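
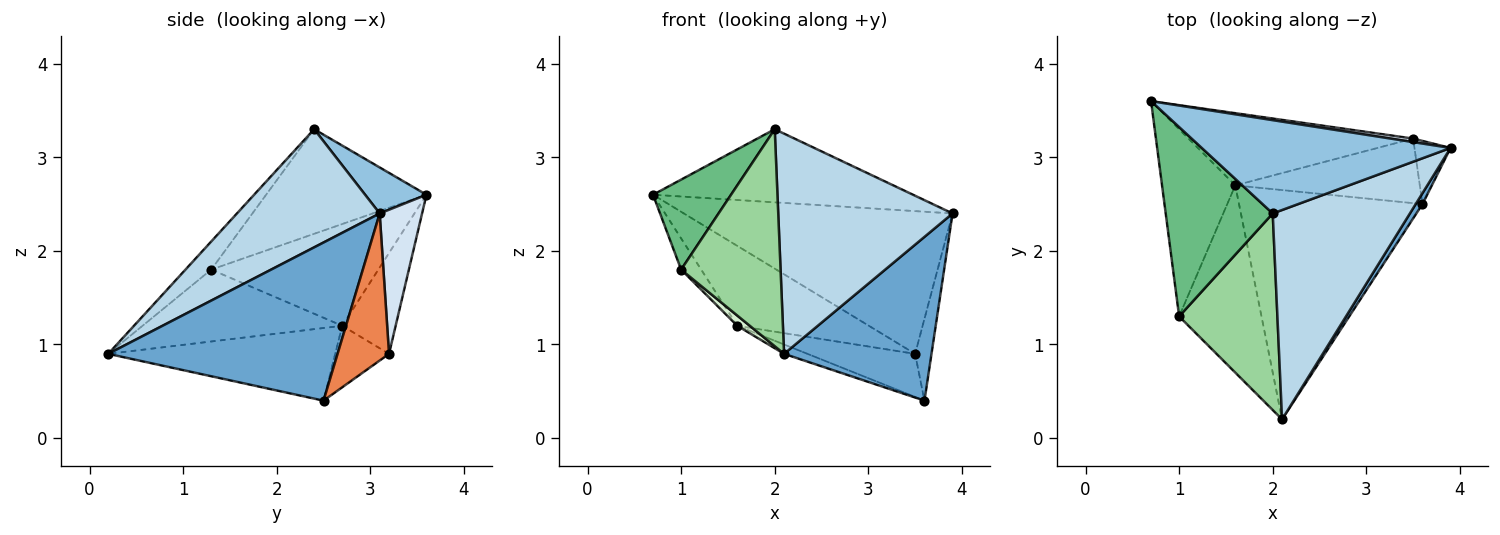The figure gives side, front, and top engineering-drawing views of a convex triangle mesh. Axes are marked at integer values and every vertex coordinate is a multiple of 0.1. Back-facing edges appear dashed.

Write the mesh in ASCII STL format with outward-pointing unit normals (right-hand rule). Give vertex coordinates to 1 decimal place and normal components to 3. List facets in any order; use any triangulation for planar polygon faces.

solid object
 facet normal 0.841 -0.540 0.036
  outer loop
   vertex 3.6 2.5 0.4
   vertex 3.9 3.1 2.4
   vertex 2.1 0.2 0.9
  endloop
 endfacet
 facet normal 0.144 0.610 0.779
  outer loop
   vertex 2.0 2.4 3.3
   vertex 3.9 3.1 2.4
   vertex 0.7 3.6 2.6
  endloop
 endfacet
 facet normal 0.510 -0.623 0.593
  outer loop
   vertex 2.0 2.4 3.3
   vertex 2.1 0.2 0.9
   vertex 3.9 3.1 2.4
  endloop
 endfacet
 facet normal 0.156 0.987 0.024
  outer loop
   vertex 3.5 3.2 0.9
   vertex 0.7 3.6 2.6
   vertex 3.9 3.1 2.4
  endloop
 endfacet
 facet normal 0.928 0.295 -0.228
  outer loop
   vertex 3.5 3.2 0.9
   vertex 3.9 3.1 2.4
   vertex 3.6 2.5 0.4
  endloop
 endfacet
 facet normal -0.368 0.038 -0.929
  outer loop
   vertex 1.6 2.7 1.2
   vertex 3.6 2.5 0.4
   vertex 2.1 0.2 0.9
  endloop
 endfacet
 facet normal -0.288 0.710 -0.642
  outer loop
   vertex 1.6 2.7 1.2
   vertex 0.7 3.6 2.6
   vertex 3.5 3.2 0.9
  endloop
 endfacet
 facet normal -0.267 0.535 -0.802
  outer loop
   vertex 1.6 2.7 1.2
   vertex 3.5 3.2 0.9
   vertex 3.6 2.5 0.4
  endloop
 endfacet
 facet normal -0.662 -0.322 0.677
  outer loop
   vertex 1.0 1.3 1.8
   vertex 2.0 2.4 3.3
   vertex 0.7 3.6 2.6
  endloop
 endfacet
 facet normal -0.188 -0.728 0.659
  outer loop
   vertex 1.0 1.3 1.8
   vertex 2.1 0.2 0.9
   vertex 2.0 2.4 3.3
  endloop
 endfacet
 facet normal -0.808 0.097 -0.582
  outer loop
   vertex 1.0 1.3 1.8
   vertex 0.7 3.6 2.6
   vertex 1.6 2.7 1.2
  endloop
 endfacet
 facet normal -0.657 -0.041 -0.753
  outer loop
   vertex 1.0 1.3 1.8
   vertex 1.6 2.7 1.2
   vertex 2.1 0.2 0.9
  endloop
 endfacet
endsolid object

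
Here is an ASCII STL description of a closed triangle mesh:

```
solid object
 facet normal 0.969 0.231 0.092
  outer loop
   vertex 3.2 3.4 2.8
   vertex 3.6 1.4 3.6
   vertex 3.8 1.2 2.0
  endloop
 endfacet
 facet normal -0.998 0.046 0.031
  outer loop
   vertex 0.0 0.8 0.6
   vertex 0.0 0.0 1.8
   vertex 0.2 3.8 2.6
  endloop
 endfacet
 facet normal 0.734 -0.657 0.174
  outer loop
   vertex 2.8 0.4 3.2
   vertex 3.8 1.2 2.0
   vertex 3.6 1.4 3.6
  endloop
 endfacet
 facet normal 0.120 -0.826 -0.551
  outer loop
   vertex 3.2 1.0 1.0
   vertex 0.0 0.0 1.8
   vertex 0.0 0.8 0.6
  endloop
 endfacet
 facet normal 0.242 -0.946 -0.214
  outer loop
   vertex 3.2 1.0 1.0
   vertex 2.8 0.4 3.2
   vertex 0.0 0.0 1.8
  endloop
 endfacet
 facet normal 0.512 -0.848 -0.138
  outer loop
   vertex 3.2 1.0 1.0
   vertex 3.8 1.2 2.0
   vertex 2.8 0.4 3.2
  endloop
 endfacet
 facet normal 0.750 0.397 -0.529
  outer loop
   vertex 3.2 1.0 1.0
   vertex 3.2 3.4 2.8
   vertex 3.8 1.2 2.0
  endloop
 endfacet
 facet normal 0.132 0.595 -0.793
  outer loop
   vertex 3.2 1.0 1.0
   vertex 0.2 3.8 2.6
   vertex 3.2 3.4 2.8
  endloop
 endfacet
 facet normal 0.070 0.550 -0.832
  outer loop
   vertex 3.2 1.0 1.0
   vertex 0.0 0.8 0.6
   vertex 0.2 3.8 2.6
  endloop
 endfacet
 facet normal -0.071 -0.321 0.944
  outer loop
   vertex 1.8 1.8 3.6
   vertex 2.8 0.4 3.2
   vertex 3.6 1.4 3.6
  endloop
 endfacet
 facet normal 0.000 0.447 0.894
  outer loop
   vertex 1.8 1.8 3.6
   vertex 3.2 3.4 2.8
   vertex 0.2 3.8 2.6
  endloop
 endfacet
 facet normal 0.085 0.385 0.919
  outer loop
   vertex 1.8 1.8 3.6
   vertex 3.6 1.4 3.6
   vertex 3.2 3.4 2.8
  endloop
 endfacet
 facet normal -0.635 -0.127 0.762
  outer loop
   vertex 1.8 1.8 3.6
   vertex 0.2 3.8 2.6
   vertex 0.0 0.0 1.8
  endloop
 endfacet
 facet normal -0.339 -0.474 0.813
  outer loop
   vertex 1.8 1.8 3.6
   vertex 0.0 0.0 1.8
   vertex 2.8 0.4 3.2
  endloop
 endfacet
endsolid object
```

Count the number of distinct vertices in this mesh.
9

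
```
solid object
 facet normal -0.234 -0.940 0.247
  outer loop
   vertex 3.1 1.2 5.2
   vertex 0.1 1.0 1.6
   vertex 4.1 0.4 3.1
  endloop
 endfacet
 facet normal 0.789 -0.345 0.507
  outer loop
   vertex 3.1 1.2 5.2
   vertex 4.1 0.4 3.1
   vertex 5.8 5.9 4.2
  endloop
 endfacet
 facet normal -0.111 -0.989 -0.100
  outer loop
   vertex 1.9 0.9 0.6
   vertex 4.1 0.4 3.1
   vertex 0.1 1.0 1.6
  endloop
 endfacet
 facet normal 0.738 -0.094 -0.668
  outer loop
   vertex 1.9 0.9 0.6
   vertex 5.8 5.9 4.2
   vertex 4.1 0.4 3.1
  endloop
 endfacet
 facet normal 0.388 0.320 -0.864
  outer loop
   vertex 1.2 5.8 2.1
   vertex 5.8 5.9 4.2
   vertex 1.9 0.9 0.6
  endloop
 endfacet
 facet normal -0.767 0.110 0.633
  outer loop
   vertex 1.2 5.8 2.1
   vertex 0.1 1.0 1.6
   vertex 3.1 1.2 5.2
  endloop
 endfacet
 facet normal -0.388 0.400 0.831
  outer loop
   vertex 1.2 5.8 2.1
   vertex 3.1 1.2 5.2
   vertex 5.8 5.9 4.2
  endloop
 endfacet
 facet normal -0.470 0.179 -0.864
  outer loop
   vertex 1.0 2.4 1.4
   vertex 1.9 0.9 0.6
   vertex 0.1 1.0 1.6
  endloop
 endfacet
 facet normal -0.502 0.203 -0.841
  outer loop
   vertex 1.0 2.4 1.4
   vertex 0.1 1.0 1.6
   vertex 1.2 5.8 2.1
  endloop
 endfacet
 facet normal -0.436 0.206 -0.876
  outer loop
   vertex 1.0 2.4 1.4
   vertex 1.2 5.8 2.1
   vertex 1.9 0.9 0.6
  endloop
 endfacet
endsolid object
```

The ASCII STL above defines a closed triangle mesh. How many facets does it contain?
10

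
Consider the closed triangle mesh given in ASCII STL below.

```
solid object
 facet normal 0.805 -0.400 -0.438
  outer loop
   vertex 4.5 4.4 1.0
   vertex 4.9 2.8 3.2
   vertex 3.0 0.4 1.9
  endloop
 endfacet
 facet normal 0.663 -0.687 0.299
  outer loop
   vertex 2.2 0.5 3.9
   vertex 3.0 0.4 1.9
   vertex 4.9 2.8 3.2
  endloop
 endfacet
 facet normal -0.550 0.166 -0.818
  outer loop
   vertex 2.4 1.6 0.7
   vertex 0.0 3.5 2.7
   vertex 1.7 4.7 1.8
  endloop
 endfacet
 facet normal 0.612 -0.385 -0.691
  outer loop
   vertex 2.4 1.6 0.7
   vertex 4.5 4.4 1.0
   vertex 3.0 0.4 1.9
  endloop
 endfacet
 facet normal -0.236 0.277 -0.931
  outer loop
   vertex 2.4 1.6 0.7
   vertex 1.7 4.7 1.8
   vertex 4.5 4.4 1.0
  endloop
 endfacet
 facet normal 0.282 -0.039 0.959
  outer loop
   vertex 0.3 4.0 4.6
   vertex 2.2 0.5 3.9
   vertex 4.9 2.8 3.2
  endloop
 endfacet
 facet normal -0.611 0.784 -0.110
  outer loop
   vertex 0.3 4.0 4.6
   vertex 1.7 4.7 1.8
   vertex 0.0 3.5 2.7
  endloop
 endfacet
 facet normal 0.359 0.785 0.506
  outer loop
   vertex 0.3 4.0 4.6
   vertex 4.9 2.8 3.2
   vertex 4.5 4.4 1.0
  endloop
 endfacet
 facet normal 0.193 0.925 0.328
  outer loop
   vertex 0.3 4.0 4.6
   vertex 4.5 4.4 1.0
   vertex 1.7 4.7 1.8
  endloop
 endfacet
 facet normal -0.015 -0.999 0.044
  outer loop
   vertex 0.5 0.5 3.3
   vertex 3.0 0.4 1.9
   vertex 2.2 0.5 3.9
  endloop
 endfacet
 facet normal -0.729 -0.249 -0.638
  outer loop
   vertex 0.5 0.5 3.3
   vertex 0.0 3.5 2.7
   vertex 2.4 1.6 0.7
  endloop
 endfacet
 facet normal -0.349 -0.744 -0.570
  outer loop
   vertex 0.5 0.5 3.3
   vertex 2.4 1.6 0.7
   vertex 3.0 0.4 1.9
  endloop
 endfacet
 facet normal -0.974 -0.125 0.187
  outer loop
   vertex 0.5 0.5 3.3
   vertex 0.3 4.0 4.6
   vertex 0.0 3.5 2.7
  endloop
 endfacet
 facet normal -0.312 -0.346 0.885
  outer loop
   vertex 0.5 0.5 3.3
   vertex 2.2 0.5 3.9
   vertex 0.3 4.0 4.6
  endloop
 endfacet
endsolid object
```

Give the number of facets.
14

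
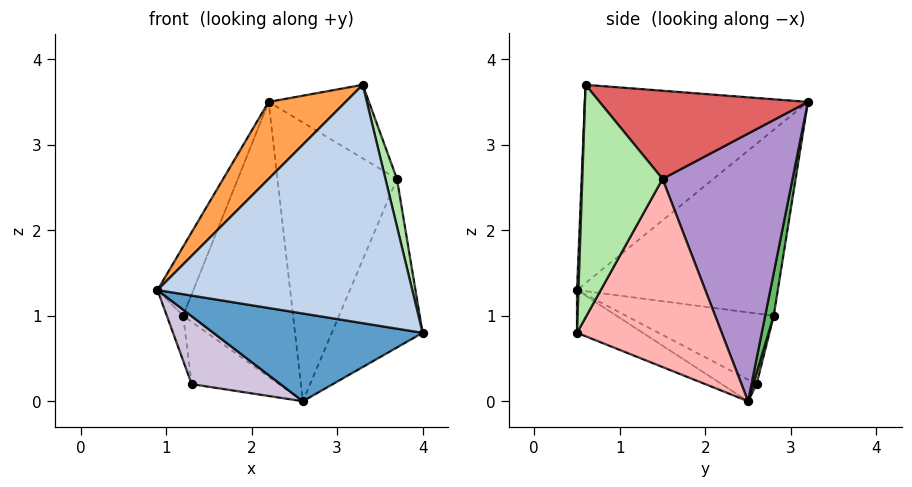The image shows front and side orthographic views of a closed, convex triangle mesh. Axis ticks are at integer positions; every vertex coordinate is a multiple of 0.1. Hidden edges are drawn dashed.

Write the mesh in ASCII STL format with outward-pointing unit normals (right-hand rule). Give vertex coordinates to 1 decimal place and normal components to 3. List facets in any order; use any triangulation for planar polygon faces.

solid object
 facet normal -0.142 -0.452 -0.881
  outer loop
   vertex 2.6 2.5 0.0
   vertex 4.0 0.5 0.8
   vertex 0.9 0.5 1.3
  endloop
 endfacet
 facet normal 0.006 -0.999 0.036
  outer loop
   vertex 3.3 0.6 3.7
   vertex 0.9 0.5 1.3
   vertex 4.0 0.5 0.8
  endloop
 endfacet
 facet normal -0.682 -0.235 0.692
  outer loop
   vertex 3.3 0.6 3.7
   vertex 2.2 3.2 3.5
   vertex 0.9 0.5 1.3
  endloop
 endfacet
 facet normal -0.925 0.165 0.343
  outer loop
   vertex 1.2 2.8 1.0
   vertex 0.9 0.5 1.3
   vertex 2.2 3.2 3.5
  endloop
 endfacet
 facet normal 0.076 0.979 -0.187
  outer loop
   vertex 1.2 2.8 1.0
   vertex 2.2 3.2 3.5
   vertex 2.6 2.5 0.0
  endloop
 endfacet
 facet normal 0.962 -0.138 0.237
  outer loop
   vertex 3.7 1.5 2.6
   vertex 3.3 0.6 3.7
   vertex 4.0 0.5 0.8
  endloop
 endfacet
 facet normal 0.744 0.358 0.564
  outer loop
   vertex 3.7 1.5 2.6
   vertex 2.2 3.2 3.5
   vertex 3.3 0.6 3.7
  endloop
 endfacet
 facet normal 0.837 0.525 -0.152
  outer loop
   vertex 3.7 1.5 2.6
   vertex 4.0 0.5 0.8
   vertex 2.6 2.5 0.0
  endloop
 endfacet
 facet normal 0.735 0.676 -0.051
  outer loop
   vertex 3.7 1.5 2.6
   vertex 2.6 2.5 0.0
   vertex 2.2 3.2 3.5
  endloop
 endfacet
 facet normal -0.170 -0.432 -0.886
  outer loop
   vertex 1.3 2.6 0.2
   vertex 2.6 2.5 0.0
   vertex 0.9 0.5 1.3
  endloop
 endfacet
 facet normal -0.983 0.109 -0.150
  outer loop
   vertex 1.3 2.6 0.2
   vertex 0.9 0.5 1.3
   vertex 1.2 2.8 1.0
  endloop
 endfacet
 facet normal 0.038 0.971 -0.238
  outer loop
   vertex 1.3 2.6 0.2
   vertex 1.2 2.8 1.0
   vertex 2.6 2.5 0.0
  endloop
 endfacet
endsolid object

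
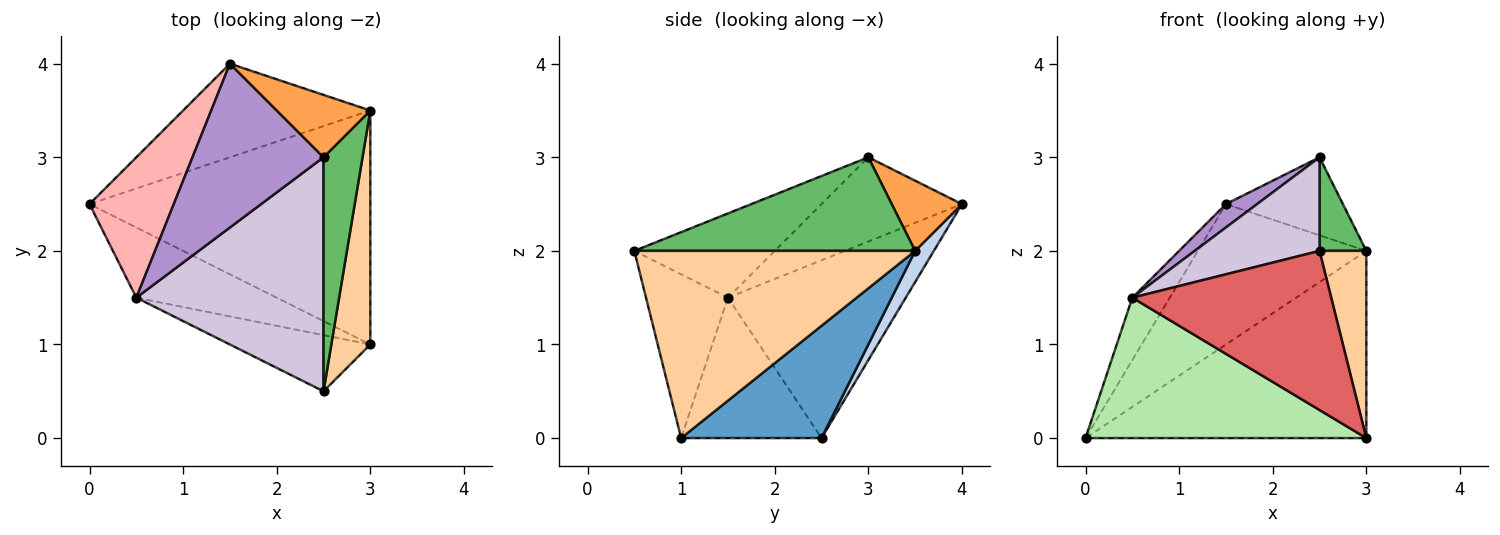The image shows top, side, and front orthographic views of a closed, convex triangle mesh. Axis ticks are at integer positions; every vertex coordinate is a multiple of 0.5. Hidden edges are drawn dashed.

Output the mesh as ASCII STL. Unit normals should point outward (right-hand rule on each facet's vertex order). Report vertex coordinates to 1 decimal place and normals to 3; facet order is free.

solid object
 facet normal 0.298 0.596 -0.745
  outer loop
   vertex 3.0 3.5 2.0
   vertex 3.0 1.0 0.0
   vertex 0.0 2.5 0.0
  endloop
 endfacet
 facet normal 0.092 0.829 -0.552
  outer loop
   vertex 3.0 3.5 2.0
   vertex 0.0 2.5 0.0
   vertex 1.5 4.0 2.5
  endloop
 endfacet
 facet normal 0.424 0.707 0.566
  outer loop
   vertex 3.0 3.5 2.0
   vertex 1.5 4.0 2.5
   vertex 2.5 3.0 3.0
  endloop
 endfacet
 facet normal 0.966 -0.161 0.201
  outer loop
   vertex 3.0 3.5 2.0
   vertex 2.5 0.5 2.0
   vertex 3.0 1.0 0.0
  endloop
 endfacet
 facet normal 0.912 -0.152 0.380
  outer loop
   vertex 3.0 3.5 2.0
   vertex 2.5 3.0 3.0
   vertex 2.5 0.5 2.0
  endloop
 endfacet
 facet normal -0.408 -0.816 -0.408
  outer loop
   vertex 0.5 1.5 1.5
   vertex 0.0 2.5 0.0
   vertex 3.0 1.0 0.0
  endloop
 endfacet
 facet normal -0.362 -0.879 -0.310
  outer loop
   vertex 0.5 1.5 1.5
   vertex 3.0 1.0 0.0
   vertex 2.5 0.5 2.0
  endloop
 endfacet
 facet normal -0.888 0.187 0.421
  outer loop
   vertex 0.5 1.5 1.5
   vertex 1.5 4.0 2.5
   vertex 0.0 2.5 0.0
  endloop
 endfacet
 facet normal -0.537 -0.119 0.835
  outer loop
   vertex 0.5 1.5 1.5
   vertex 2.5 3.0 3.0
   vertex 1.5 4.0 2.5
  endloop
 endfacet
 facet normal -0.386 -0.343 0.857
  outer loop
   vertex 0.5 1.5 1.5
   vertex 2.5 0.5 2.0
   vertex 2.5 3.0 3.0
  endloop
 endfacet
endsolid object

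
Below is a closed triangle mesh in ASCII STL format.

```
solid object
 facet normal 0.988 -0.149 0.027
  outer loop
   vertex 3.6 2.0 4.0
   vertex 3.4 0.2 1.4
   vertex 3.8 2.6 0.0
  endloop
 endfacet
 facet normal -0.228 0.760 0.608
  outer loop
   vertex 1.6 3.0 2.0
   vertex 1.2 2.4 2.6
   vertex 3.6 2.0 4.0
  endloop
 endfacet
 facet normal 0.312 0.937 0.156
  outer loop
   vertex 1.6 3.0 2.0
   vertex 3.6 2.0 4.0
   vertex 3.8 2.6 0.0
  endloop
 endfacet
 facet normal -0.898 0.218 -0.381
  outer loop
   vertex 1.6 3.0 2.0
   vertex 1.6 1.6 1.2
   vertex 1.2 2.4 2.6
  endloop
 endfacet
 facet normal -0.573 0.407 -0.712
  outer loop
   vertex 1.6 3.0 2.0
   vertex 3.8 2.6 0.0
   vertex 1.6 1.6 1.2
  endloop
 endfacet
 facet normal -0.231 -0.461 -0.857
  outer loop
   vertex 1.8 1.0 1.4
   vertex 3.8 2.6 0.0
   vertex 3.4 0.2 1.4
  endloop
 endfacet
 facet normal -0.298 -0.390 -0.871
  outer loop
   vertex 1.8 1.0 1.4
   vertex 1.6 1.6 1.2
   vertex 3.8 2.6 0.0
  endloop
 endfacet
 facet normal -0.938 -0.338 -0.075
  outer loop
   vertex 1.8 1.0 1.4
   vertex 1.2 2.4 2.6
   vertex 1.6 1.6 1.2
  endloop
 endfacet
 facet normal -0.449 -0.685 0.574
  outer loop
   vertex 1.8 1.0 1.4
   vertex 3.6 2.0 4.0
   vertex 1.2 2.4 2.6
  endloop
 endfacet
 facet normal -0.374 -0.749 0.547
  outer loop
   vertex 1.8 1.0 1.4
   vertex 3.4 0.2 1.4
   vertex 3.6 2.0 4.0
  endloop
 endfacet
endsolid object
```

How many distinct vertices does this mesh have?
7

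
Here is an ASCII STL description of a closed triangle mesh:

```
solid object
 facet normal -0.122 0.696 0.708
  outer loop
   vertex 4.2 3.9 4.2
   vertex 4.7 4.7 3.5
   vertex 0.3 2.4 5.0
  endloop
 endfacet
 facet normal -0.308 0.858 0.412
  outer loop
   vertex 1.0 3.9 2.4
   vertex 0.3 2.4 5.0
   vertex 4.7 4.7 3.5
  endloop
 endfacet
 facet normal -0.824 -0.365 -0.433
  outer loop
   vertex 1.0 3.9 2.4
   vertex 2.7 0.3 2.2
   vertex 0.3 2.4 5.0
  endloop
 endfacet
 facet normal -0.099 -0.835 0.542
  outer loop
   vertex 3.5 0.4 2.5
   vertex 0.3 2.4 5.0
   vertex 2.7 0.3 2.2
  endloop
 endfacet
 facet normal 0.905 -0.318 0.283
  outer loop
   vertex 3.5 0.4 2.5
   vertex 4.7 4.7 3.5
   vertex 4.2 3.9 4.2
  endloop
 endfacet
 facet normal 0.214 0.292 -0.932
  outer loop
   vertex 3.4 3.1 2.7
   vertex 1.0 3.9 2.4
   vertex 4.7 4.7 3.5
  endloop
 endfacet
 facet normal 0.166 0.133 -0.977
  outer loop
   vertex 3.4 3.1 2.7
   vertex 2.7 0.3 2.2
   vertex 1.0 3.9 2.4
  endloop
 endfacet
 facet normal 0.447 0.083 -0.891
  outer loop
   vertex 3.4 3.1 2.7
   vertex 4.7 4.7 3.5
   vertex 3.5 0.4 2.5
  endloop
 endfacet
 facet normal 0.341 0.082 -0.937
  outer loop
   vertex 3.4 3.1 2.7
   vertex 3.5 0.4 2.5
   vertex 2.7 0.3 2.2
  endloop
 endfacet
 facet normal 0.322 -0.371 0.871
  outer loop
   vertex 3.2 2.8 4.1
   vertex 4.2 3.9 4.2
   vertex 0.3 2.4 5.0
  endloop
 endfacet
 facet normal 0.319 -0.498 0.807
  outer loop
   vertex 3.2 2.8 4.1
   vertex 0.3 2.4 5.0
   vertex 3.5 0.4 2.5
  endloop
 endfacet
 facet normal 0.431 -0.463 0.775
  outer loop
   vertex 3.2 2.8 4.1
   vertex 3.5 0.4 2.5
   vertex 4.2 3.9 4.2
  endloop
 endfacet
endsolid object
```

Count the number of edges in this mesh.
18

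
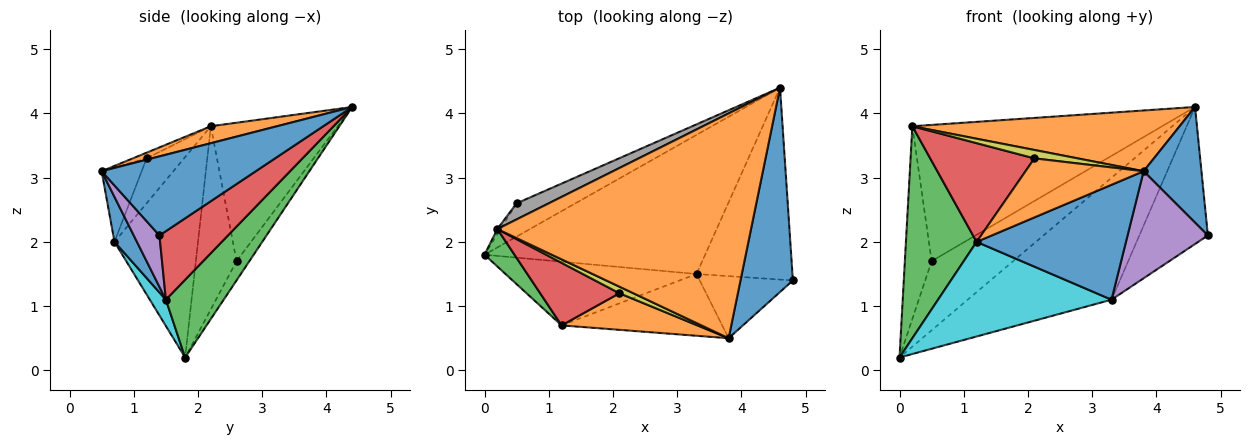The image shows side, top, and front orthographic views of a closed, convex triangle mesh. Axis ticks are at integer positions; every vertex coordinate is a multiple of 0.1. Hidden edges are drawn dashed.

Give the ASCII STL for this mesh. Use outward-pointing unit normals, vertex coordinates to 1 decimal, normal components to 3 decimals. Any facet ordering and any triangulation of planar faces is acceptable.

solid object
 facet normal 0.796 -0.298 0.527
  outer loop
   vertex 3.8 0.5 3.1
   vertex 4.8 1.4 2.1
   vertex 4.6 4.4 4.1
  endloop
 endfacet
 facet normal 0.064 -0.260 0.963
  outer loop
   vertex 0.2 2.2 3.8
   vertex 3.8 0.5 3.1
   vertex 4.6 4.4 4.1
  endloop
 endfacet
 facet normal 0.256 0.637 -0.727
  outer loop
   vertex 3.3 1.5 1.1
   vertex 0.0 1.8 0.2
   vertex 4.6 4.4 4.1
  endloop
 endfacet
 facet normal 0.503 0.503 -0.704
  outer loop
   vertex 3.3 1.5 1.1
   vertex 4.6 4.4 4.1
   vertex 4.8 1.4 2.1
  endloop
 endfacet
 facet normal 0.267 -0.834 -0.484
  outer loop
   vertex 3.3 1.5 1.1
   vertex 4.8 1.4 2.1
   vertex 3.8 0.5 3.1
  endloop
 endfacet
 facet normal -0.141 0.892 -0.429
  outer loop
   vertex 0.5 2.6 1.7
   vertex 4.6 4.4 4.1
   vertex 0.0 1.8 0.2
  endloop
 endfacet
 facet normal -0.835 0.550 -0.015
  outer loop
   vertex 0.5 2.6 1.7
   vertex 0.0 1.8 0.2
   vertex 0.2 2.2 3.8
  endloop
 endfacet
 facet normal -0.450 0.887 0.105
  outer loop
   vertex 0.5 2.6 1.7
   vertex 0.2 2.2 3.8
   vertex 4.6 4.4 4.1
  endloop
 endfacet
 facet normal -0.243 -0.762 0.600
  outer loop
   vertex 2.1 1.2 3.3
   vertex 3.8 0.5 3.1
   vertex 0.2 2.2 3.8
  endloop
 endfacet
 facet normal 0.077 -0.827 -0.557
  outer loop
   vertex 1.2 0.7 2.0
   vertex 0.0 1.8 0.2
   vertex 3.3 1.5 1.1
  endloop
 endfacet
 facet normal 0.131 -0.873 -0.469
  outer loop
   vertex 1.2 0.7 2.0
   vertex 3.3 1.5 1.1
   vertex 3.8 0.5 3.1
  endloop
 endfacet
 facet normal -0.277 -0.817 0.506
  outer loop
   vertex 1.2 0.7 2.0
   vertex 3.8 0.5 3.1
   vertex 2.1 1.2 3.3
  endloop
 endfacet
 facet normal -0.758 -0.642 0.113
  outer loop
   vertex 1.2 0.7 2.0
   vertex 0.2 2.2 3.8
   vertex 0.0 1.8 0.2
  endloop
 endfacet
 facet normal -0.291 -0.808 0.512
  outer loop
   vertex 1.2 0.7 2.0
   vertex 2.1 1.2 3.3
   vertex 0.2 2.2 3.8
  endloop
 endfacet
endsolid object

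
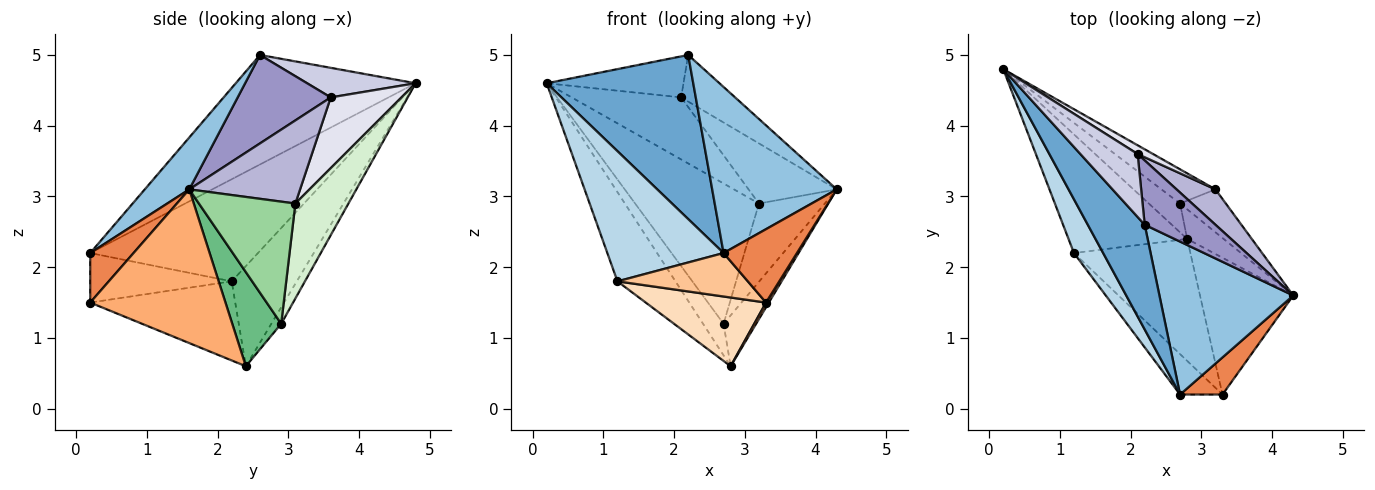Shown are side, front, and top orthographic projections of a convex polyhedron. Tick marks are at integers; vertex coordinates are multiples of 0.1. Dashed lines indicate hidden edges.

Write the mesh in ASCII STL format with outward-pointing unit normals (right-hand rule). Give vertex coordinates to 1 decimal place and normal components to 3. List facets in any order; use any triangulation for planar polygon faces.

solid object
 facet normal -0.719 -0.586 0.374
  outer loop
   vertex 2.2 2.6 5.0
   vertex 0.2 4.8 4.6
   vertex 2.7 0.2 2.2
  endloop
 endfacet
 facet normal 0.254 -0.711 0.655
  outer loop
   vertex 2.2 2.6 5.0
   vertex 2.7 0.2 2.2
   vertex 4.3 1.6 3.1
  endloop
 endfacet
 facet normal -0.800 -0.554 0.229
  outer loop
   vertex 1.2 2.2 1.8
   vertex 2.7 0.2 2.2
   vertex 0.2 4.8 4.6
  endloop
 endfacet
 facet normal -0.559 0.498 -0.663
  outer loop
   vertex 1.2 2.2 1.8
   vertex 0.2 4.8 4.6
   vertex 2.8 2.4 0.6
  endloop
 endfacet
 facet normal 0.466 -0.789 0.399
  outer loop
   vertex 3.3 0.2 1.5
   vertex 4.3 1.6 3.1
   vertex 2.7 0.2 2.2
  endloop
 endfacet
 facet normal 0.855 -0.018 -0.519
  outer loop
   vertex 3.3 0.2 1.5
   vertex 2.8 2.4 0.6
   vertex 4.3 1.6 3.1
  endloop
 endfacet
 facet normal -0.622 -0.573 -0.533
  outer loop
   vertex 3.3 0.2 1.5
   vertex 2.7 0.2 2.2
   vertex 1.2 2.2 1.8
  endloop
 endfacet
 facet normal -0.509 -0.422 -0.750
  outer loop
   vertex 3.3 0.2 1.5
   vertex 1.2 2.2 1.8
   vertex 2.8 2.4 0.6
  endloop
 endfacet
 facet normal 0.793 0.527 -0.307
  outer loop
   vertex 2.7 2.9 1.2
   vertex 4.3 1.6 3.1
   vertex 2.8 2.4 0.6
  endloop
 endfacet
 facet normal 0.789 0.539 -0.295
  outer loop
   vertex 2.7 2.9 1.2
   vertex 3.2 3.1 2.9
   vertex 4.3 1.6 3.1
  endloop
 endfacet
 facet normal -0.336 0.695 -0.635
  outer loop
   vertex 2.7 2.9 1.2
   vertex 2.8 2.4 0.6
   vertex 0.2 4.8 4.6
  endloop
 endfacet
 facet normal 0.384 0.897 -0.219
  outer loop
   vertex 2.7 2.9 1.2
   vertex 0.2 4.8 4.6
   vertex 3.2 3.1 2.9
  endloop
 endfacet
 facet normal 0.711 0.413 0.569
  outer loop
   vertex 2.1 3.6 4.4
   vertex 2.2 2.6 5.0
   vertex 4.3 1.6 3.1
  endloop
 endfacet
 facet normal 0.735 0.585 0.344
  outer loop
   vertex 2.1 3.6 4.4
   vertex 4.3 1.6 3.1
   vertex 3.2 3.1 2.9
  endloop
 endfacet
 facet normal 0.397 0.501 0.769
  outer loop
   vertex 2.1 3.6 4.4
   vertex 0.2 4.8 4.6
   vertex 2.2 2.6 5.0
  endloop
 endfacet
 facet normal 0.539 0.834 0.117
  outer loop
   vertex 2.1 3.6 4.4
   vertex 3.2 3.1 2.9
   vertex 0.2 4.8 4.6
  endloop
 endfacet
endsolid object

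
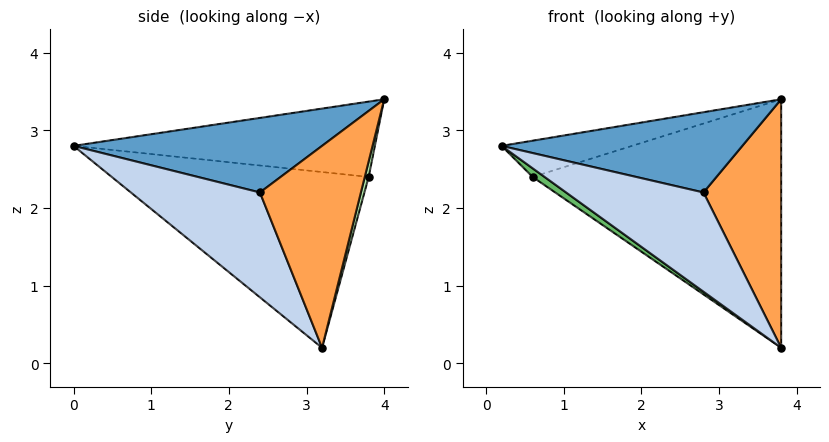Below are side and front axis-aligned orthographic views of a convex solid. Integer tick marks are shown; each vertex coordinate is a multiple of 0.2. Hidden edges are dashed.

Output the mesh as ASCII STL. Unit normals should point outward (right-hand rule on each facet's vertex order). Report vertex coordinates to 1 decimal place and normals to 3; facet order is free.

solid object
 facet normal 0.682 -0.661 0.313
  outer loop
   vertex 2.8 2.4 2.2
   vertex 3.8 4.0 3.4
   vertex 0.2 0.0 2.8
  endloop
 endfacet
 facet normal 0.684 -0.728 0.051
  outer loop
   vertex 2.8 2.4 2.2
   vertex 0.2 0.0 2.8
   vertex 3.8 3.2 0.2
  endloop
 endfacet
 facet normal 0.784 -0.603 0.151
  outer loop
   vertex 2.8 2.4 2.2
   vertex 3.8 3.2 0.2
   vertex 3.8 4.0 3.4
  endloop
 endfacet
 facet normal -0.303 0.131 0.944
  outer loop
   vertex 0.6 3.8 2.4
   vertex 0.2 0.0 2.8
   vertex 3.8 4.0 3.4
  endloop
 endfacet
 facet normal -0.570 -0.026 -0.821
  outer loop
   vertex 0.6 3.8 2.4
   vertex 3.8 3.2 0.2
   vertex 0.2 0.0 2.8
  endloop
 endfacet
 facet normal 0.015 0.970 -0.243
  outer loop
   vertex 0.6 3.8 2.4
   vertex 3.8 4.0 3.4
   vertex 3.8 3.2 0.2
  endloop
 endfacet
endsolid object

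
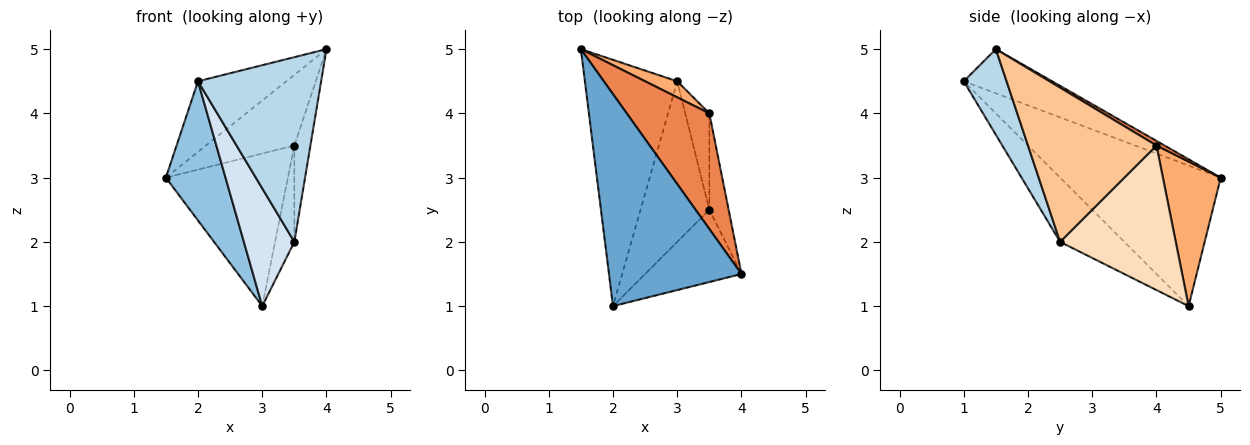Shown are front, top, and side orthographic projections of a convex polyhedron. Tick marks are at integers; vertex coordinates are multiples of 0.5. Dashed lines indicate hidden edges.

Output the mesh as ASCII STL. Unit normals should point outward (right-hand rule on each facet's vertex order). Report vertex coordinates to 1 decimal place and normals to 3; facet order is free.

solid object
 facet normal -0.302 0.302 0.905
  outer loop
   vertex 2.0 1.0 4.5
   vertex 4.0 1.5 5.0
   vertex 1.5 5.0 3.0
  endloop
 endfacet
 facet normal -0.798 -0.296 -0.524
  outer loop
   vertex 3.0 4.5 1.0
   vertex 2.0 1.0 4.5
   vertex 1.5 5.0 3.0
  endloop
 endfacet
 facet normal 0.308 -0.886 -0.347
  outer loop
   vertex 3.5 2.5 2.0
   vertex 4.0 1.5 5.0
   vertex 2.0 1.0 4.5
  endloop
 endfacet
 facet normal -0.601 -0.472 -0.644
  outer loop
   vertex 3.5 2.5 2.0
   vertex 2.0 1.0 4.5
   vertex 3.0 4.5 1.0
  endloop
 endfacet
 facet normal 0.047 0.521 0.852
  outer loop
   vertex 3.5 4.0 3.5
   vertex 1.5 5.0 3.0
   vertex 4.0 1.5 5.0
  endloop
 endfacet
 facet normal 0.426 0.900 0.095
  outer loop
   vertex 3.5 4.0 3.5
   vertex 3.0 4.5 1.0
   vertex 1.5 5.0 3.0
  endloop
 endfacet
 facet normal 0.985 0.123 -0.123
  outer loop
   vertex 3.5 4.0 3.5
   vertex 4.0 1.5 5.0
   vertex 3.5 2.5 2.0
  endloop
 endfacet
 facet normal 0.973 0.162 -0.162
  outer loop
   vertex 3.5 4.0 3.5
   vertex 3.5 2.5 2.0
   vertex 3.0 4.5 1.0
  endloop
 endfacet
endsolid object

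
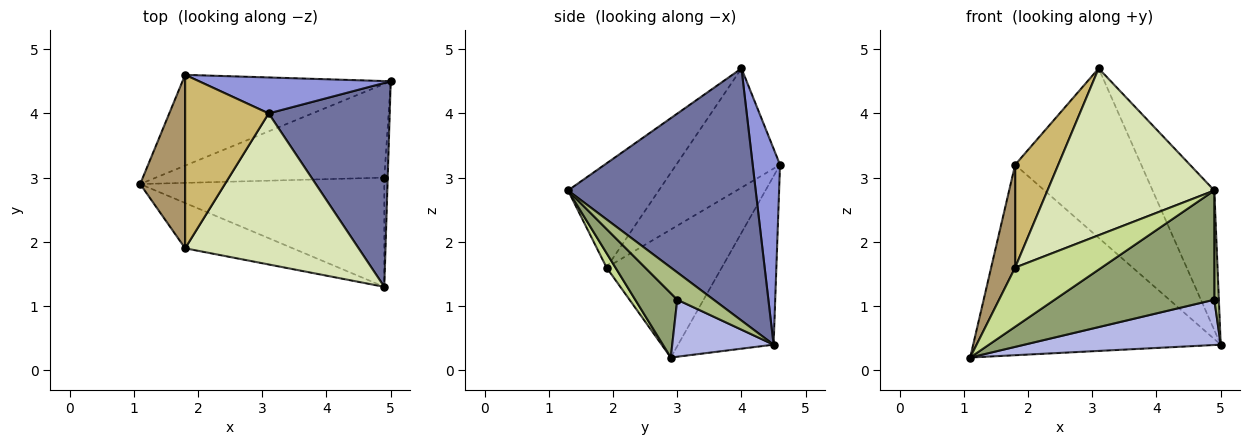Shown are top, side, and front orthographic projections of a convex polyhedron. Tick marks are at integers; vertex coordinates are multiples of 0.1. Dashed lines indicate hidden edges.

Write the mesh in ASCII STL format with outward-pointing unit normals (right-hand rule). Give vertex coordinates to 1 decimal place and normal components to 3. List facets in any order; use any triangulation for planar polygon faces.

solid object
 facet normal 0.864 0.284 0.415
  outer loop
   vertex 3.1 4.0 4.7
   vertex 4.9 1.3 2.8
   vertex 5.0 4.5 0.4
  endloop
 endfacet
 facet normal -0.329 0.852 -0.406
  outer loop
   vertex 1.8 4.6 3.2
   vertex 5.0 4.5 0.4
   vertex 1.1 2.9 0.2
  endloop
 endfacet
 facet normal 0.207 0.957 0.203
  outer loop
   vertex 1.8 4.6 3.2
   vertex 3.1 4.0 4.7
   vertex 5.0 4.5 0.4
  endloop
 endfacet
 facet normal 0.219 -0.425 -0.878
  outer loop
   vertex 4.9 3.0 1.1
   vertex 1.1 2.9 0.2
   vertex 5.0 4.5 0.4
  endloop
 endfacet
 facet normal 0.183 -0.695 -0.695
  outer loop
   vertex 4.9 3.0 1.1
   vertex 4.9 1.3 2.8
   vertex 1.1 2.9 0.2
  endloop
 endfacet
 facet normal 0.985 -0.123 -0.123
  outer loop
   vertex 4.9 3.0 1.1
   vertex 5.0 4.5 0.4
   vertex 4.9 1.3 2.8
  endloop
 endfacet
 facet normal 0.081 -0.791 -0.606
  outer loop
   vertex 1.8 1.9 1.6
   vertex 1.1 2.9 0.2
   vertex 4.9 1.3 2.8
  endloop
 endfacet
 facet normal -0.374 -0.687 0.623
  outer loop
   vertex 1.8 1.9 1.6
   vertex 4.9 1.3 2.8
   vertex 3.1 4.0 4.7
  endloop
 endfacet
 facet normal -0.926 -0.193 0.325
  outer loop
   vertex 1.8 1.9 1.6
   vertex 1.8 4.6 3.2
   vertex 1.1 2.9 0.2
  endloop
 endfacet
 facet normal -0.775 -0.322 0.543
  outer loop
   vertex 1.8 1.9 1.6
   vertex 3.1 4.0 4.7
   vertex 1.8 4.6 3.2
  endloop
 endfacet
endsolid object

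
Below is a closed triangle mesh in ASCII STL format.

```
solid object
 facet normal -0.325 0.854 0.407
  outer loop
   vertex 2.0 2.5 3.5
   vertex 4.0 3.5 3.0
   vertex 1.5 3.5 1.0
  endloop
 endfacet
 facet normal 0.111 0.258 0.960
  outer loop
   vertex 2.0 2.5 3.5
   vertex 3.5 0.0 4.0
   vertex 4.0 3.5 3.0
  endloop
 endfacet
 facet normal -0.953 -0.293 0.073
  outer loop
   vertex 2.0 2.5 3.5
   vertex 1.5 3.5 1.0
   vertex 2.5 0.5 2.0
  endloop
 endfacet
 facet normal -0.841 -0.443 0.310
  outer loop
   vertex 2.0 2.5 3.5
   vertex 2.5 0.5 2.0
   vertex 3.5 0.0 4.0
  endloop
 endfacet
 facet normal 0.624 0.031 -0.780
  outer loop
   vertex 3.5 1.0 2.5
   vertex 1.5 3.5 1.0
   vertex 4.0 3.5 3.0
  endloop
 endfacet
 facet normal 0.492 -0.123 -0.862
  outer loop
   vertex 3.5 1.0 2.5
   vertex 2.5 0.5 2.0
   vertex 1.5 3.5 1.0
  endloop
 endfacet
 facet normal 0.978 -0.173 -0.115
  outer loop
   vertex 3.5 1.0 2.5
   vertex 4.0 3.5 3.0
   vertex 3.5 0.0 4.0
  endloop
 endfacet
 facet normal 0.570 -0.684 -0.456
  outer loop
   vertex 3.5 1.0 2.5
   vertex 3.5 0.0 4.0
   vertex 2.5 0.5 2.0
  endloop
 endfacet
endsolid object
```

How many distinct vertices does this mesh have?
6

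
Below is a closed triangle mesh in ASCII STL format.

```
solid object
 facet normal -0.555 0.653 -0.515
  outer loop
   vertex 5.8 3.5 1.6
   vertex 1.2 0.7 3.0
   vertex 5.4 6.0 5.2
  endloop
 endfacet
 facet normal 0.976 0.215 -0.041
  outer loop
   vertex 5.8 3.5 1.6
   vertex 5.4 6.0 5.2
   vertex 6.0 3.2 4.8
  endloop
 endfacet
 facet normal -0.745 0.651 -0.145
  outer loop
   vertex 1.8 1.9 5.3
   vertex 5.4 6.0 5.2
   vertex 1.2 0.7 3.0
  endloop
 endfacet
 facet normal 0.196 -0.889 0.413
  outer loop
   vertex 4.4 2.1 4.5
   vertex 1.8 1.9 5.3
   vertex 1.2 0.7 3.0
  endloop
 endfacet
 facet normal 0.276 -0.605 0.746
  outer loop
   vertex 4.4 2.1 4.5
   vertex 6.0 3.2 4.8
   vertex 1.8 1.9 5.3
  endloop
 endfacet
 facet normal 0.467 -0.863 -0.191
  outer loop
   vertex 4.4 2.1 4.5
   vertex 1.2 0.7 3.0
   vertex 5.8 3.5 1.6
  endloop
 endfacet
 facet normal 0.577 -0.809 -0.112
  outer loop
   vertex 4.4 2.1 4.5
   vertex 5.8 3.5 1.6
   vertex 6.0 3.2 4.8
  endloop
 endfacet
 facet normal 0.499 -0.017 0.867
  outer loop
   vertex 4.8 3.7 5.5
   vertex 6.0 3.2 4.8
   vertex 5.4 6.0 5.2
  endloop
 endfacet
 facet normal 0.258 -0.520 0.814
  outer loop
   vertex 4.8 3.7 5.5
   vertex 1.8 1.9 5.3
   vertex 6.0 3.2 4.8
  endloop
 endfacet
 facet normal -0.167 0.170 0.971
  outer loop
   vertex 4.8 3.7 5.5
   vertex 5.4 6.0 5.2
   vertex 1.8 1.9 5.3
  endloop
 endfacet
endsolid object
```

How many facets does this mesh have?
10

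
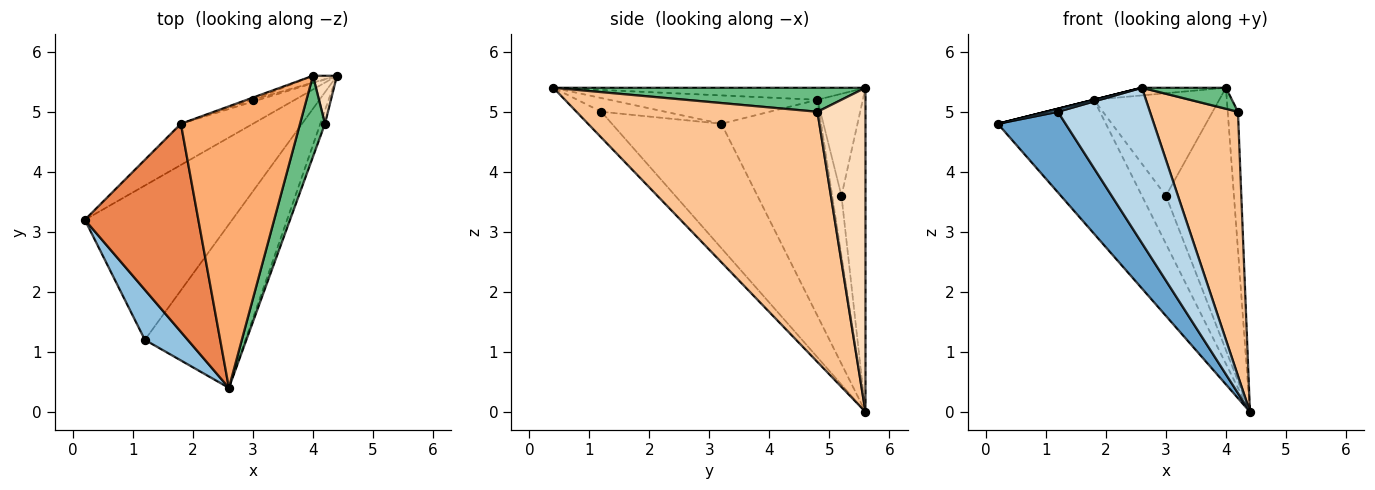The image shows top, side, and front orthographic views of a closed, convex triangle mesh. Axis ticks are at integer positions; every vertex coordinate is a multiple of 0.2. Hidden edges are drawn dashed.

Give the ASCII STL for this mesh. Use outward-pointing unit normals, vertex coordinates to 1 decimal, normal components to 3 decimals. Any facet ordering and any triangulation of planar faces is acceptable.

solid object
 facet normal -0.599 -0.371 -0.710
  outer loop
   vertex 1.2 1.2 5.0
   vertex 0.2 3.2 4.8
   vertex 4.4 5.6 0.0
  endloop
 endfacet
 facet normal -0.304 -0.057 0.951
  outer loop
   vertex 1.2 1.2 5.0
   vertex 2.6 0.4 5.4
   vertex 0.2 3.2 4.8
  endloop
 endfacet
 facet normal -0.183 -0.677 -0.713
  outer loop
   vertex 1.2 1.2 5.0
   vertex 4.4 5.6 0.0
   vertex 2.6 0.4 5.4
  endloop
 endfacet
 facet normal -0.662 0.717 -0.221
  outer loop
   vertex 1.8 4.8 5.2
   vertex 4.4 5.6 0.0
   vertex 0.2 3.2 4.8
  endloop
 endfacet
 facet normal -0.243 0.000 0.970
  outer loop
   vertex 1.8 4.8 5.2
   vertex 0.2 3.2 4.8
   vertex 2.6 0.4 5.4
  endloop
 endfacet
 facet normal -0.100 0.027 0.995
  outer loop
   vertex 1.8 4.8 5.2
   vertex 2.6 0.4 5.4
   vertex 4.0 5.6 5.4
  endloop
 endfacet
 facet normal 0.939 -0.343 -0.017
  outer loop
   vertex 4.2 4.8 5.0
   vertex 2.6 0.4 5.4
   vertex 4.4 5.6 0.0
  endloop
 endfacet
 facet normal 0.976 0.208 0.072
  outer loop
   vertex 4.2 4.8 5.0
   vertex 4.4 5.6 0.0
   vertex 4.0 5.6 5.4
  endloop
 endfacet
 facet normal 0.682 -0.184 0.708
  outer loop
   vertex 4.2 4.8 5.0
   vertex 4.0 5.6 5.4
   vertex 2.6 0.4 5.4
  endloop
 endfacet
 facet normal -0.333 0.943 -0.025
  outer loop
   vertex 3.0 5.2 3.6
   vertex 4.0 5.6 5.4
   vertex 4.4 5.6 0.0
  endloop
 endfacet
 facet normal -0.359 0.933 -0.036
  outer loop
   vertex 3.0 5.2 3.6
   vertex 4.4 5.6 0.0
   vertex 1.8 4.8 5.2
  endloop
 endfacet
 facet normal -0.340 0.940 -0.020
  outer loop
   vertex 3.0 5.2 3.6
   vertex 1.8 4.8 5.2
   vertex 4.0 5.6 5.4
  endloop
 endfacet
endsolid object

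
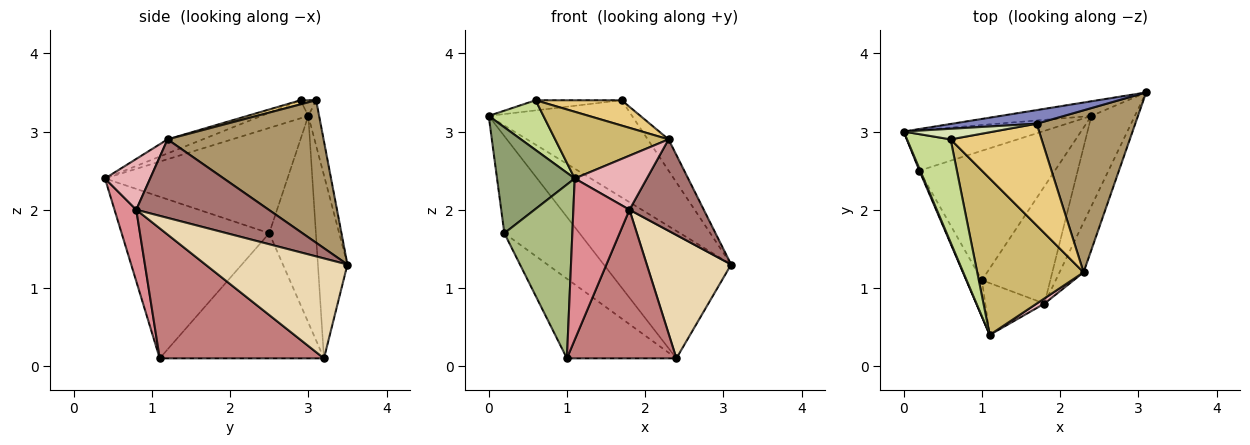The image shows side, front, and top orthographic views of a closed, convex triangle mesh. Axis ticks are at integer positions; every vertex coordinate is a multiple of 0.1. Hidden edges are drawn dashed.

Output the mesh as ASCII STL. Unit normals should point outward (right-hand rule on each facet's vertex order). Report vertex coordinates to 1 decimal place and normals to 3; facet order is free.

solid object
 facet normal -0.224 0.968 -0.111
  outer loop
   vertex 2.4 3.2 0.1
   vertex 0.0 3.0 3.2
   vertex 3.1 3.5 1.3
  endloop
 endfacet
 facet normal -0.074 0.988 0.139
  outer loop
   vertex 1.7 3.1 3.4
   vertex 3.1 3.5 1.3
   vertex 0.0 3.0 3.2
  endloop
 endfacet
 facet normal -0.497 0.801 -0.333
  outer loop
   vertex 0.2 2.5 1.7
   vertex 0.0 3.0 3.2
   vertex 2.4 3.2 0.1
  endloop
 endfacet
 facet normal -0.618 0.412 -0.670
  outer loop
   vertex 0.2 2.5 1.7
   vertex 2.4 3.2 0.1
   vertex 1.0 1.1 0.1
  endloop
 endfacet
 facet normal -0.920 -0.392 0.008
  outer loop
   vertex 0.2 2.5 1.7
   vertex 1.1 0.4 2.4
   vertex 0.0 3.0 3.2
  endloop
 endfacet
 facet normal -0.905 -0.417 -0.088
  outer loop
   vertex 0.2 2.5 1.7
   vertex 1.0 1.1 0.1
   vertex 1.1 0.4 2.4
  endloop
 endfacet
 facet normal -0.349 -0.407 0.844
  outer loop
   vertex 0.6 2.9 3.4
   vertex 0.0 3.0 3.2
   vertex 1.1 0.4 2.4
  endloop
 endfacet
 facet normal -0.125 0.686 0.717
  outer loop
   vertex 0.6 2.9 3.4
   vertex 1.7 3.1 3.4
   vertex 0.0 3.0 3.2
  endloop
 endfacet
 facet normal 0.817 0.109 0.566
  outer loop
   vertex 2.3 1.2 2.9
   vertex 3.1 3.5 1.3
   vertex 1.7 3.1 3.4
  endloop
 endfacet
 facet normal -0.121 -0.389 0.913
  outer loop
   vertex 2.3 1.2 2.9
   vertex 0.6 2.9 3.4
   vertex 1.1 0.4 2.4
  endloop
 endfacet
 facet normal 0.044 -0.241 0.969
  outer loop
   vertex 2.3 1.2 2.9
   vertex 1.7 3.1 3.4
   vertex 0.6 2.9 3.4
  endloop
 endfacet
 facet normal 0.805 -0.478 -0.350
  outer loop
   vertex 1.8 0.8 2.0
   vertex 2.4 3.2 0.1
   vertex 3.1 3.5 1.3
  endloop
 endfacet
 facet normal 0.843 -0.473 -0.258
  outer loop
   vertex 1.8 0.8 2.0
   vertex 3.1 3.5 1.3
   vertex 2.3 1.2 2.9
  endloop
 endfacet
 facet normal 0.762 -0.508 -0.401
  outer loop
   vertex 1.8 0.8 2.0
   vertex 1.0 1.1 0.1
   vertex 2.4 3.2 0.1
  endloop
 endfacet
 facet normal 0.346 -0.893 -0.287
  outer loop
   vertex 1.8 0.8 2.0
   vertex 1.1 0.4 2.4
   vertex 1.0 1.1 0.1
  endloop
 endfacet
 facet normal 0.529 -0.845 0.081
  outer loop
   vertex 1.8 0.8 2.0
   vertex 2.3 1.2 2.9
   vertex 1.1 0.4 2.4
  endloop
 endfacet
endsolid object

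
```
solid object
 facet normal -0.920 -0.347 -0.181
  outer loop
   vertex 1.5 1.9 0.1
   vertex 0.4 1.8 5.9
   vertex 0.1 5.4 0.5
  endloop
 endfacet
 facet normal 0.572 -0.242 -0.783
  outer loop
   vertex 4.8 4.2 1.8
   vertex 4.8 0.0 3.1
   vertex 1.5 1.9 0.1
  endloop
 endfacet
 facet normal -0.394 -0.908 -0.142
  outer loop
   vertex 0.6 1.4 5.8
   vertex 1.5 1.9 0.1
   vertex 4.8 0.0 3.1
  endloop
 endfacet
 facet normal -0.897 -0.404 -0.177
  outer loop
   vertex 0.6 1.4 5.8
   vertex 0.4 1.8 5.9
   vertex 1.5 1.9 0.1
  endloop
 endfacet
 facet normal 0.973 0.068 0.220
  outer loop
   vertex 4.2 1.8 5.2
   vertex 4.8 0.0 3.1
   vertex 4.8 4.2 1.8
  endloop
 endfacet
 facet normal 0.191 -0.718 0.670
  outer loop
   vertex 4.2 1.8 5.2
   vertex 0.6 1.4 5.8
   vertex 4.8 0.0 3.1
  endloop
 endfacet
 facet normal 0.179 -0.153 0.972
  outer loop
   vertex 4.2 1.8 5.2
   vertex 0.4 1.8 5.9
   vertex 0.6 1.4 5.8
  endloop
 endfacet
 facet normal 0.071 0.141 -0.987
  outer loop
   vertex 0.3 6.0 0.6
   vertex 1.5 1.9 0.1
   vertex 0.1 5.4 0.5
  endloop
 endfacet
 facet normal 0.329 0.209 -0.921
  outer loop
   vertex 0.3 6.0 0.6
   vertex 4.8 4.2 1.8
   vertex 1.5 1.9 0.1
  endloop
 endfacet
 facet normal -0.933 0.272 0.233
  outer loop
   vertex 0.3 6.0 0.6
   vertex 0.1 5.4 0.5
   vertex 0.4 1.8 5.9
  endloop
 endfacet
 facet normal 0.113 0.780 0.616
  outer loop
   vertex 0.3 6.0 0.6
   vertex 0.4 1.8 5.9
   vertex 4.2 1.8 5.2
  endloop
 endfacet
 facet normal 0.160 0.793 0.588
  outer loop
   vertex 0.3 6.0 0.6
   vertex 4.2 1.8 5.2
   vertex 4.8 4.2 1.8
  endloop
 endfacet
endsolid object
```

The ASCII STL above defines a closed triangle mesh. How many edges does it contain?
18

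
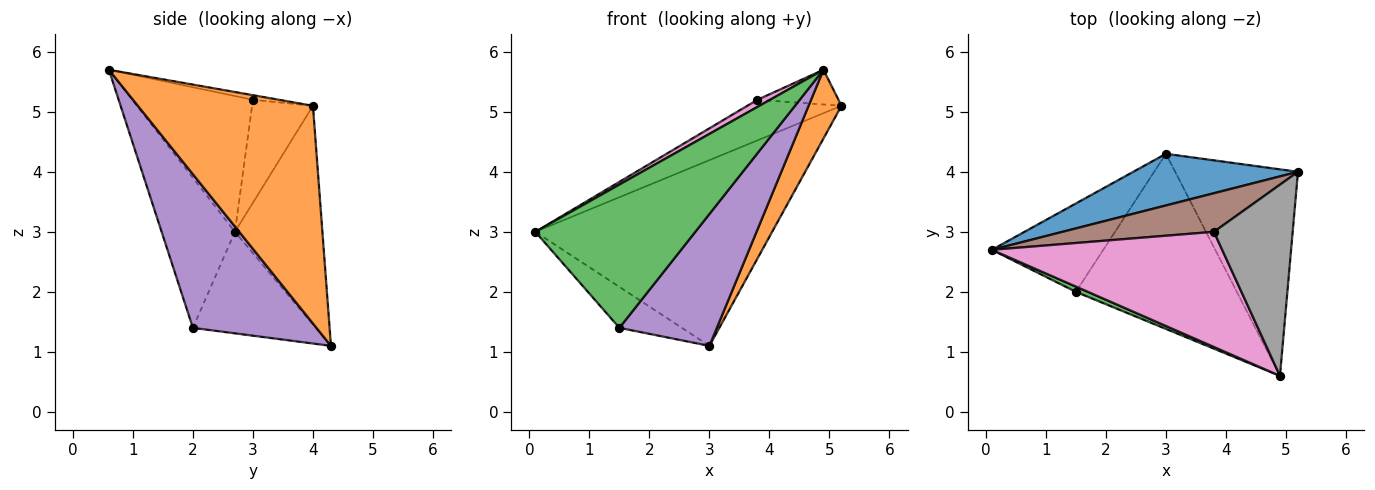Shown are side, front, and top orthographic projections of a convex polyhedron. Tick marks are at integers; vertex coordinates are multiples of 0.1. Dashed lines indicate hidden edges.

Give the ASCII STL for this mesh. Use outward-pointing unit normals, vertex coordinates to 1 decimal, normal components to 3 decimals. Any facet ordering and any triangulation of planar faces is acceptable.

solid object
 facet normal -0.335 0.908 0.253
  outer loop
   vertex 3.0 4.3 1.1
   vertex 0.1 2.7 3.0
   vertex 5.2 4.0 5.1
  endloop
 endfacet
 facet normal 0.860 -0.161 -0.485
  outer loop
   vertex 3.0 4.3 1.1
   vertex 5.2 4.0 5.1
   vertex 4.9 0.6 5.7
  endloop
 endfacet
 facet normal -0.416 -0.909 0.033
  outer loop
   vertex 1.5 2.0 1.4
   vertex 4.9 0.6 5.7
   vertex 0.1 2.7 3.0
  endloop
 endfacet
 facet normal -0.637 0.324 -0.699
  outer loop
   vertex 1.5 2.0 1.4
   vertex 0.1 2.7 3.0
   vertex 3.0 4.3 1.1
  endloop
 endfacet
 facet normal 0.606 -0.478 -0.635
  outer loop
   vertex 1.5 2.0 1.4
   vertex 3.0 4.3 1.1
   vertex 4.9 0.6 5.7
  endloop
 endfacet
 facet normal -0.424 0.656 0.624
  outer loop
   vertex 3.8 3.0 5.2
   vertex 5.2 4.0 5.1
   vertex 0.1 2.7 3.0
  endloop
 endfacet
 facet normal -0.507 -0.053 0.860
  outer loop
   vertex 3.8 3.0 5.2
   vertex 0.1 2.7 3.0
   vertex 4.9 0.6 5.7
  endloop
 endfacet
 facet normal -0.057 0.178 0.982
  outer loop
   vertex 3.8 3.0 5.2
   vertex 4.9 0.6 5.7
   vertex 5.2 4.0 5.1
  endloop
 endfacet
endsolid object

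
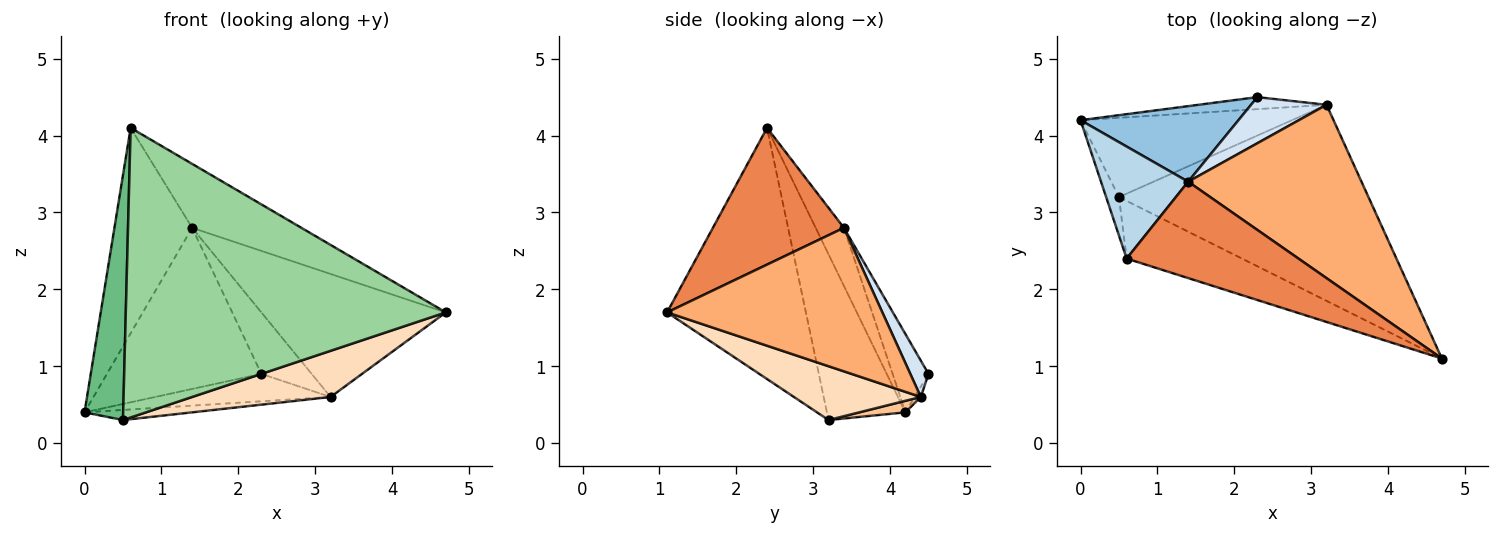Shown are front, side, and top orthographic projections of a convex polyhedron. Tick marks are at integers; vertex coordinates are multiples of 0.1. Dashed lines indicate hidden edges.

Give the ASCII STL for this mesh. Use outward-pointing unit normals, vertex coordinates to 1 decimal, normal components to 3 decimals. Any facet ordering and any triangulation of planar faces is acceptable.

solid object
 facet normal -0.032 0.915 -0.401
  outer loop
   vertex 3.2 4.4 0.6
   vertex 0.0 4.2 0.4
   vertex 2.3 4.5 0.9
  endloop
 endfacet
 facet normal -0.206 0.886 0.415
  outer loop
   vertex 1.4 3.4 2.8
   vertex 2.3 4.5 0.9
   vertex 0.0 4.2 0.4
  endloop
 endfacet
 facet normal -0.304 0.836 0.456
  outer loop
   vertex 1.4 3.4 2.8
   vertex 0.0 4.2 0.4
   vertex 0.6 2.4 4.1
  endloop
 endfacet
 facet normal 0.278 0.769 0.576
  outer loop
   vertex 1.4 3.4 2.8
   vertex 3.2 4.4 0.6
   vertex 2.3 4.5 0.9
  endloop
 endfacet
 facet normal 0.553 0.461 0.694
  outer loop
   vertex 1.4 3.4 2.8
   vertex 0.6 2.4 4.1
   vertex 4.7 1.1 1.7
  endloop
 endfacet
 facet normal 0.560 0.480 0.676
  outer loop
   vertex 1.4 3.4 2.8
   vertex 4.7 1.1 1.7
   vertex 3.2 4.4 0.6
  endloop
 endfacet
 facet normal 0.054 0.126 -0.991
  outer loop
   vertex 0.5 3.2 0.3
   vertex 0.0 4.2 0.4
   vertex 3.2 4.4 0.6
  endloop
 endfacet
 facet normal 0.205 -0.224 -0.953
  outer loop
   vertex 0.5 3.2 0.3
   vertex 3.2 4.4 0.6
   vertex 4.7 1.1 1.7
  endloop
 endfacet
 facet normal -0.895 -0.441 -0.069
  outer loop
   vertex 0.5 3.2 0.3
   vertex 0.6 2.4 4.1
   vertex 0.0 4.2 0.4
  endloop
 endfacet
 facet normal -0.391 -0.903 -0.180
  outer loop
   vertex 0.5 3.2 0.3
   vertex 4.7 1.1 1.7
   vertex 0.6 2.4 4.1
  endloop
 endfacet
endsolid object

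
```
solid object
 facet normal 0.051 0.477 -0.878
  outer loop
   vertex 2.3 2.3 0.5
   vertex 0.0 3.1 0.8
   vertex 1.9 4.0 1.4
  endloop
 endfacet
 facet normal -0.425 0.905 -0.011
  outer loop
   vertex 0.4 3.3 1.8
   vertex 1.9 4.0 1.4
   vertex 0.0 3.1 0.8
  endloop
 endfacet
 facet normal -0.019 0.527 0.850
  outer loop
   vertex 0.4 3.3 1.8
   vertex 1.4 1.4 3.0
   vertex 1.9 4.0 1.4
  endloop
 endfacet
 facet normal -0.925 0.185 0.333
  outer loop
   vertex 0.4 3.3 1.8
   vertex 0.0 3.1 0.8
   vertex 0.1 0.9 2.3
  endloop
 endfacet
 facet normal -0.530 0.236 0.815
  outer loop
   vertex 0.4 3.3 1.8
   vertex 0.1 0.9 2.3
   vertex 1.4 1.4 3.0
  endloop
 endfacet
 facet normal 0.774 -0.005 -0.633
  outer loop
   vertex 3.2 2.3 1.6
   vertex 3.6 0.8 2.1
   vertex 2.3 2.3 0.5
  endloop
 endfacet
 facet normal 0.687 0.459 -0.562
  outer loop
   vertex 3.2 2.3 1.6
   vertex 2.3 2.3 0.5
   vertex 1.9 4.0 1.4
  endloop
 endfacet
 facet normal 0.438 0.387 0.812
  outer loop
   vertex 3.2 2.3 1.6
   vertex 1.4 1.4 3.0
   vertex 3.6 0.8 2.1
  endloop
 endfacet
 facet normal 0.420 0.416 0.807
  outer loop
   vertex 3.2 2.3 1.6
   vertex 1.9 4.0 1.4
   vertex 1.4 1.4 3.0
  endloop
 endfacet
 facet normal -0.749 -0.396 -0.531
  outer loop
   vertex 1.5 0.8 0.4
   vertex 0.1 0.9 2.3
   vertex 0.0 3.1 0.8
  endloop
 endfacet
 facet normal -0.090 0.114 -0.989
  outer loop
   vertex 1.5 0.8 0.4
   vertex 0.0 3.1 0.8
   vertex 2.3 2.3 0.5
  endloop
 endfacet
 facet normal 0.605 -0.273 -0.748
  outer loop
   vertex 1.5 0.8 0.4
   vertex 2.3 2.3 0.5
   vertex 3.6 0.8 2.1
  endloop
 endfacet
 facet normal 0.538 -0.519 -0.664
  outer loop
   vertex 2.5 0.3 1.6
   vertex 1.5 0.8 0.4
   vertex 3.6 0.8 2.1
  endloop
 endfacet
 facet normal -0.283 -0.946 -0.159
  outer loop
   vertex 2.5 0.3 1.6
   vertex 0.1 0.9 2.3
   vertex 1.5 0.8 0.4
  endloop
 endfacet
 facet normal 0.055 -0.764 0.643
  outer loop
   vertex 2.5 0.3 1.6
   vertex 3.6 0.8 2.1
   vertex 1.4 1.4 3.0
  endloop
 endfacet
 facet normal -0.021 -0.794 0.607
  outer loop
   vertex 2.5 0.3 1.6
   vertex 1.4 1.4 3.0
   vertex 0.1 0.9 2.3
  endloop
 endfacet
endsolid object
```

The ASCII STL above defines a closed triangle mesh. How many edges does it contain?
24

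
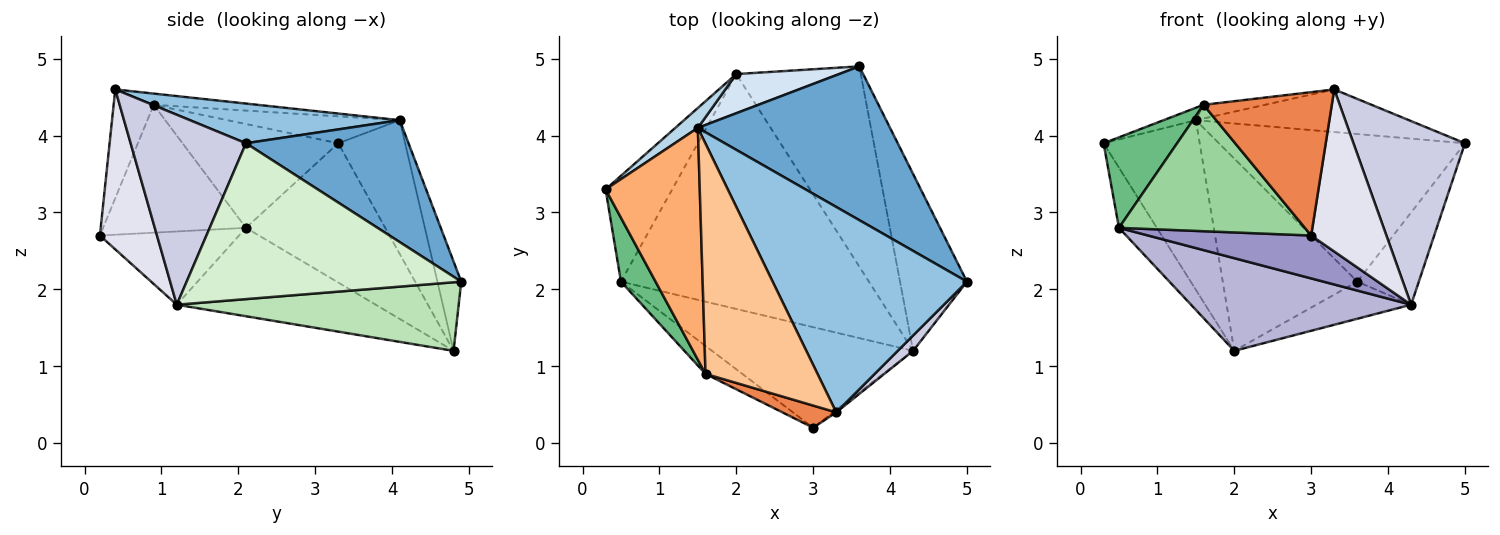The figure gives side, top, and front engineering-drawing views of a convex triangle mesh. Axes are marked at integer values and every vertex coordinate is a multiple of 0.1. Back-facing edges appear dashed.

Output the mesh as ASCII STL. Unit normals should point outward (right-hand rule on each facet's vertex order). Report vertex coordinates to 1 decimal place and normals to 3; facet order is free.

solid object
 facet normal 0.416 0.630 0.656
  outer loop
   vertex 1.5 4.1 4.2
   vertex 5.0 2.1 3.9
   vertex 3.6 4.9 2.1
  endloop
 endfacet
 facet normal 0.196 0.199 0.960
  outer loop
   vertex 1.5 4.1 4.2
   vertex 3.3 0.4 4.6
   vertex 5.0 2.1 3.9
  endloop
 endfacet
 facet normal -0.569 0.817 0.096
  outer loop
   vertex 2.0 4.8 1.2
   vertex 0.3 3.3 3.9
   vertex 1.5 4.1 4.2
  endloop
 endfacet
 facet normal -0.171 0.965 0.197
  outer loop
   vertex 2.0 4.8 1.2
   vertex 1.5 4.1 4.2
   vertex 3.6 4.9 2.1
  endloop
 endfacet
 facet normal -0.295 -0.944 0.146
  outer loop
   vertex 1.6 0.9 4.4
   vertex 3.0 0.2 2.7
   vertex 3.3 0.4 4.6
  endloop
 endfacet
 facet normal -0.274 0.051 0.960
  outer loop
   vertex 1.6 0.9 4.4
   vertex 1.5 4.1 4.2
   vertex 0.3 3.3 3.9
  endloop
 endfacet
 facet normal -0.100 0.059 0.993
  outer loop
   vertex 1.6 0.9 4.4
   vertex 3.3 0.4 4.6
   vertex 1.5 4.1 4.2
  endloop
 endfacet
 facet normal -0.876 0.238 -0.419
  outer loop
   vertex 0.5 2.1 2.8
   vertex 0.3 3.3 3.9
   vertex 2.0 4.8 1.2
  endloop
 endfacet
 facet normal -0.866 -0.409 0.289
  outer loop
   vertex 0.5 2.1 2.8
   vertex 1.6 0.9 4.4
   vertex 0.3 3.3 3.9
  endloop
 endfacet
 facet normal -0.600 -0.781 -0.173
  outer loop
   vertex 0.5 2.1 2.8
   vertex 3.0 0.2 2.7
   vertex 1.6 0.9 4.4
  endloop
 endfacet
 facet normal 0.476 0.160 -0.865
  outer loop
   vertex 4.3 1.2 1.8
   vertex 2.0 4.8 1.2
   vertex 3.6 4.9 2.1
  endloop
 endfacet
 facet normal 0.900 0.202 -0.386
  outer loop
   vertex 4.3 1.2 1.8
   vertex 3.6 4.9 2.1
   vertex 5.0 2.1 3.9
  endloop
 endfacet
 facet normal -0.318 -0.372 -0.872
  outer loop
   vertex 4.3 1.2 1.8
   vertex 3.0 0.2 2.7
   vertex 0.5 2.1 2.8
  endloop
 endfacet
 facet normal -0.315 -0.348 -0.883
  outer loop
   vertex 4.3 1.2 1.8
   vertex 0.5 2.1 2.8
   vertex 2.0 4.8 1.2
  endloop
 endfacet
 facet normal 0.718 -0.694 0.058
  outer loop
   vertex 4.3 1.2 1.8
   vertex 5.0 2.1 3.9
   vertex 3.3 0.4 4.6
  endloop
 endfacet
 facet normal 0.605 -0.796 -0.012
  outer loop
   vertex 4.3 1.2 1.8
   vertex 3.3 0.4 4.6
   vertex 3.0 0.2 2.7
  endloop
 endfacet
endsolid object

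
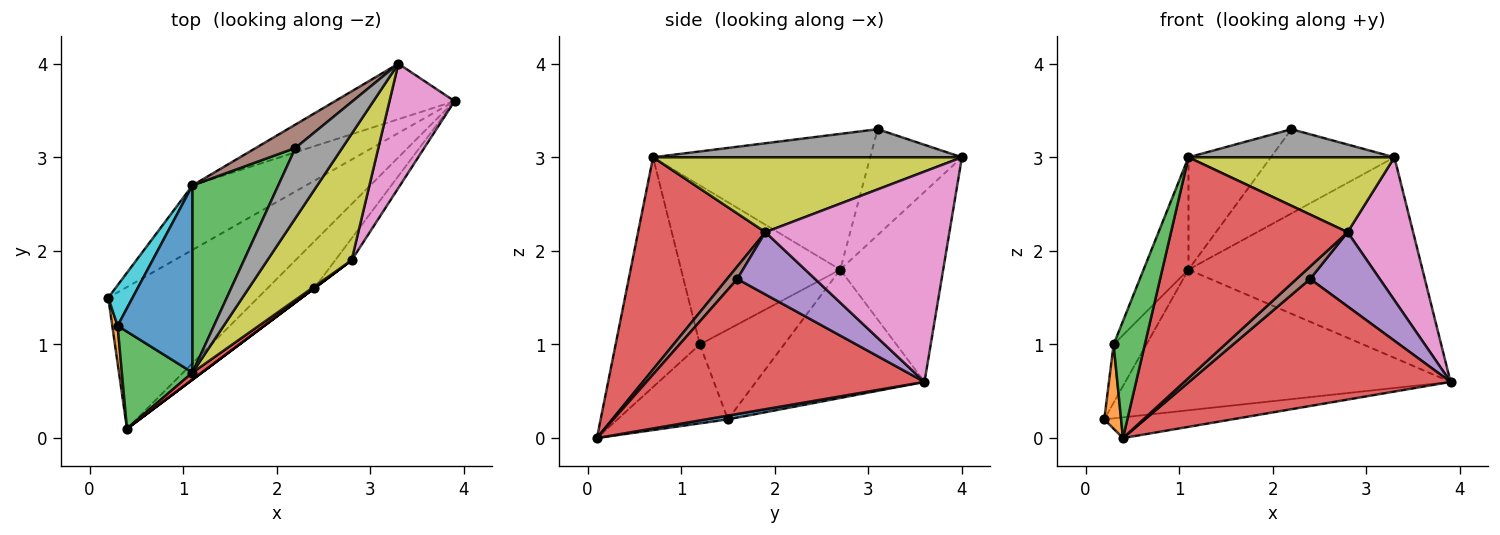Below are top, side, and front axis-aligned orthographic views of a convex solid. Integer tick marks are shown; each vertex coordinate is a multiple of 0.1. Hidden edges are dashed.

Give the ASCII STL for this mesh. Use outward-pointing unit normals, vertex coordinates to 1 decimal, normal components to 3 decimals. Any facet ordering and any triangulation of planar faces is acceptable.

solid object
 facet normal 0.025 0.145 -0.989
  outer loop
   vertex 0.4 0.1 0.0
   vertex 0.2 1.5 0.2
   vertex 3.9 3.6 0.6
  endloop
 endfacet
 facet normal -0.426 0.822 -0.377
  outer loop
   vertex 1.1 2.7 1.8
   vertex 3.9 3.6 0.6
   vertex 0.2 1.5 0.2
  endloop
 endfacet
 facet normal -0.805 0.305 0.509
  outer loop
   vertex 1.1 2.7 1.8
   vertex 1.1 0.7 3.0
   vertex 2.2 3.1 3.3
  endloop
 endfacet
 facet normal 0.585 -0.811 0.026
  outer loop
   vertex 2.8 1.9 2.2
   vertex 1.1 0.7 3.0
   vertex 0.4 0.1 0.0
  endloop
 endfacet
 facet normal -0.390 0.887 -0.245
  outer loop
   vertex 3.3 4.0 3.0
   vertex 3.9 3.6 0.6
   vertex 1.1 2.7 1.8
  endloop
 endfacet
 facet normal -0.582 0.784 0.218
  outer loop
   vertex 3.3 4.0 3.0
   vertex 1.1 2.7 1.8
   vertex 2.2 3.1 3.3
  endloop
 endfacet
 facet normal 0.904 -0.322 0.280
  outer loop
   vertex 3.3 4.0 3.0
   vertex 2.8 1.9 2.2
   vertex 3.9 3.6 0.6
  endloop
 endfacet
 facet normal 0.487 -0.324 0.811
  outer loop
   vertex 3.3 4.0 3.0
   vertex 2.2 3.1 3.3
   vertex 1.1 0.7 3.0
  endloop
 endfacet
 facet normal 0.607 -0.405 0.683
  outer loop
   vertex 3.3 4.0 3.0
   vertex 1.1 0.7 3.0
   vertex 2.8 1.9 2.2
  endloop
 endfacet
 facet normal -0.904 0.351 0.245
  outer loop
   vertex 0.3 1.2 1.0
   vertex 1.1 2.7 1.8
   vertex 0.2 1.5 0.2
  endloop
 endfacet
 facet normal -0.877 0.248 0.413
  outer loop
   vertex 0.3 1.2 1.0
   vertex 1.1 0.7 3.0
   vertex 1.1 2.7 1.8
  endloop
 endfacet
 facet normal -0.986 -0.150 0.067
  outer loop
   vertex 0.3 1.2 1.0
   vertex 0.2 1.5 0.2
   vertex 0.4 0.1 0.0
  endloop
 endfacet
 facet normal -0.901 -0.334 0.277
  outer loop
   vertex 0.3 1.2 1.0
   vertex 0.4 0.1 0.0
   vertex 1.1 0.7 3.0
  endloop
 endfacet
 facet normal 0.706 -0.664 -0.245
  outer loop
   vertex 2.4 1.6 1.7
   vertex 0.4 0.1 0.0
   vertex 3.9 3.6 0.6
  endloop
 endfacet
 facet normal 0.731 -0.654 -0.192
  outer loop
   vertex 2.4 1.6 1.7
   vertex 3.9 3.6 0.6
   vertex 2.8 1.9 2.2
  endloop
 endfacet
 facet normal 0.600 -0.800 0.000
  outer loop
   vertex 2.4 1.6 1.7
   vertex 2.8 1.9 2.2
   vertex 0.4 0.1 0.0
  endloop
 endfacet
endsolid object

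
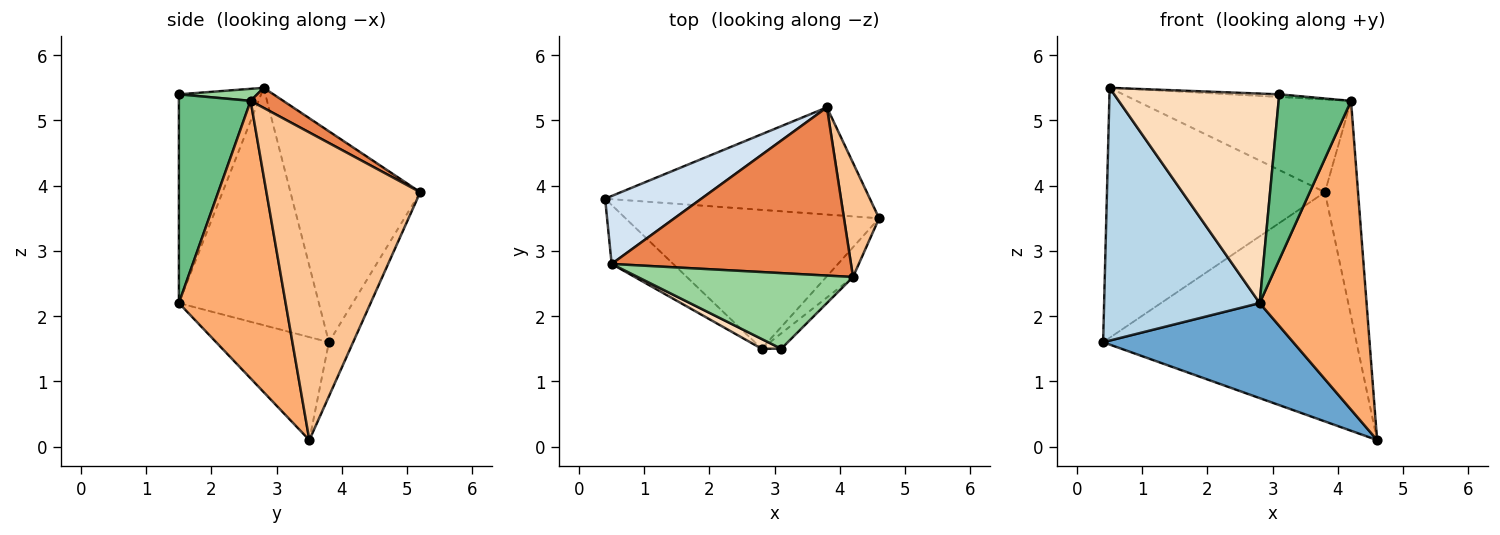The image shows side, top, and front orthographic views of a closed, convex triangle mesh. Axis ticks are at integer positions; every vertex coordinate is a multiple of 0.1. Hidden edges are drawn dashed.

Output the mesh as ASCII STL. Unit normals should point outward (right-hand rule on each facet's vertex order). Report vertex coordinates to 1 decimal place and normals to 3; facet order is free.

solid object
 facet normal -0.318 -0.536 -0.782
  outer loop
   vertex 2.8 1.5 2.2
   vertex 0.4 3.8 1.6
   vertex 4.6 3.5 0.1
  endloop
 endfacet
 facet normal -0.086 0.903 -0.422
  outer loop
   vertex 3.8 5.2 3.9
   vertex 4.6 3.5 0.1
   vertex 0.4 3.8 1.6
  endloop
 endfacet
 facet normal -0.659 -0.732 -0.171
  outer loop
   vertex 0.5 2.8 5.5
   vertex 0.4 3.8 1.6
   vertex 2.8 1.5 2.2
  endloop
 endfacet
 facet normal -0.498 0.837 0.227
  outer loop
   vertex 0.5 2.8 5.5
   vertex 3.8 5.2 3.9
   vertex 0.4 3.8 1.6
  endloop
 endfacet
 facet normal 0.073 0.482 0.873
  outer loop
   vertex 4.2 2.6 5.3
   vertex 3.8 5.2 3.9
   vertex 0.5 2.8 5.5
  endloop
 endfacet
 facet normal 0.705 -0.706 -0.068
  outer loop
   vertex 4.2 2.6 5.3
   vertex 2.8 1.5 2.2
   vertex 4.6 3.5 0.1
  endloop
 endfacet
 facet normal 0.972 0.209 0.111
  outer loop
   vertex 4.2 2.6 5.3
   vertex 4.6 3.5 0.1
   vertex 3.8 5.2 3.9
  endloop
 endfacet
 facet normal -0.446 -0.894 0.042
  outer loop
   vertex 3.1 1.5 5.4
   vertex 0.5 2.8 5.5
   vertex 2.8 1.5 2.2
  endloop
 endfacet
 facet normal 0.703 -0.709 -0.066
  outer loop
   vertex 3.1 1.5 5.4
   vertex 2.8 1.5 2.2
   vertex 4.2 2.6 5.3
  endloop
 endfacet
 facet normal 0.056 0.035 0.998
  outer loop
   vertex 3.1 1.5 5.4
   vertex 4.2 2.6 5.3
   vertex 0.5 2.8 5.5
  endloop
 endfacet
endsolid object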